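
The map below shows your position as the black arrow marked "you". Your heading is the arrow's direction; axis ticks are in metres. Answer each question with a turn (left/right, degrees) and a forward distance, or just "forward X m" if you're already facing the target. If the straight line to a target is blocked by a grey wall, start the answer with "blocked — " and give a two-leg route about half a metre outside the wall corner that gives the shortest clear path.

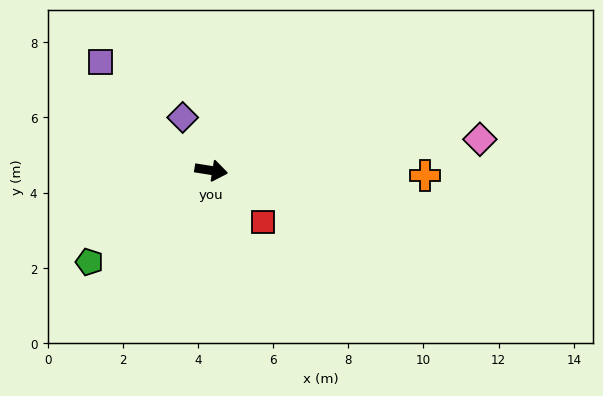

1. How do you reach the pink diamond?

turn left 16°, forward 7.2 m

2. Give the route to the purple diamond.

turn left 127°, forward 1.6 m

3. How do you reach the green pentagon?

turn right 134°, forward 4.1 m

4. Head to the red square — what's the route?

turn right 36°, forward 1.9 m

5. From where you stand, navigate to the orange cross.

turn left 8°, forward 5.7 m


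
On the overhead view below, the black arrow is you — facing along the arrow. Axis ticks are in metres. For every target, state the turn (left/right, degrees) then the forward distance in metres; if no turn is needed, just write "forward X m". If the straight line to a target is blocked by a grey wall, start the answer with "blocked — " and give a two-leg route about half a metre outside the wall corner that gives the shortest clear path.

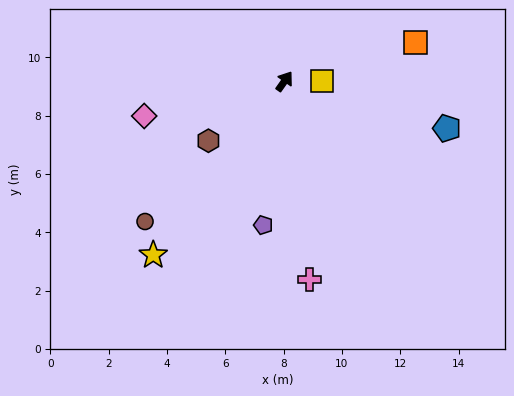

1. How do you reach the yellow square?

turn right 55°, forward 1.3 m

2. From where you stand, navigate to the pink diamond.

turn left 139°, forward 5.0 m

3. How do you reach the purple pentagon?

turn right 153°, forward 5.0 m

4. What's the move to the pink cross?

turn right 138°, forward 6.8 m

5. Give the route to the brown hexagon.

turn left 163°, forward 3.3 m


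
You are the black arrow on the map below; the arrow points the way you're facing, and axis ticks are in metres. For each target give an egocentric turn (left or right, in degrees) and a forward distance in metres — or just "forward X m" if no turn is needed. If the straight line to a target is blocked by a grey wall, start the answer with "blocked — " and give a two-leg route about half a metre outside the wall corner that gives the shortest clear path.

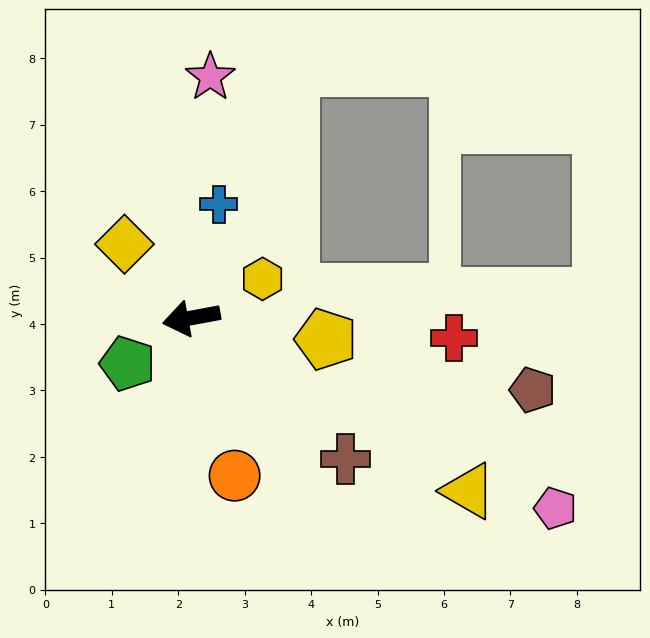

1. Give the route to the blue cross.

turn right 114°, forward 1.8 m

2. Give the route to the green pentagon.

turn left 25°, forward 1.2 m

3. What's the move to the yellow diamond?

turn right 58°, forward 1.5 m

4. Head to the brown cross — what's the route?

turn left 127°, forward 3.1 m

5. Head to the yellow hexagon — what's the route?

turn right 162°, forward 1.2 m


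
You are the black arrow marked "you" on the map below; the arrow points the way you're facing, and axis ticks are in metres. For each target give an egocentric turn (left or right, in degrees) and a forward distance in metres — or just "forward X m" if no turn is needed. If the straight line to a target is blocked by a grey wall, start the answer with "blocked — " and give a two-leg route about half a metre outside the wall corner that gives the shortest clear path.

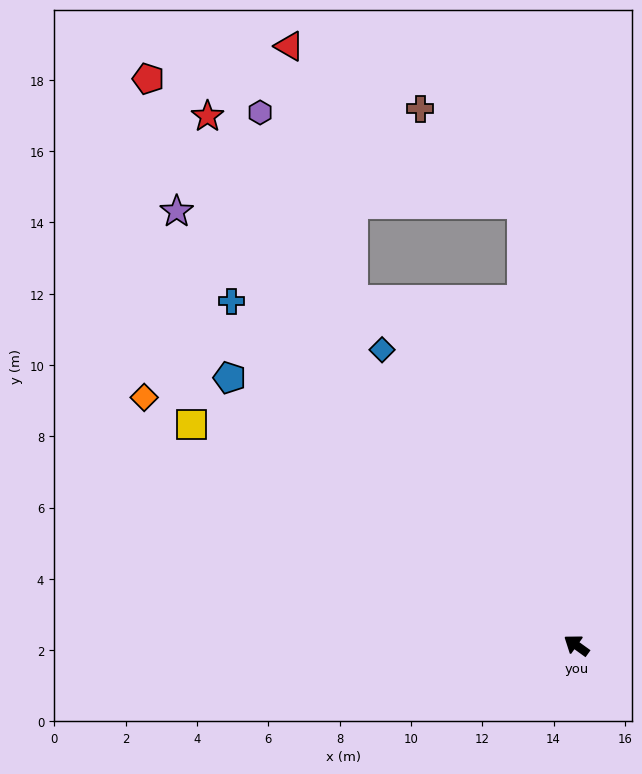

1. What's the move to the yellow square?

turn left 6°, forward 12.5 m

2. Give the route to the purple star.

turn right 12°, forward 16.5 m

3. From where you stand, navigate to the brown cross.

blocked — turn right 47°, forward 12.5 m, then turn left 39°, forward 3.9 m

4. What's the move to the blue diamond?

turn right 21°, forward 9.9 m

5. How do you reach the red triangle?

blocked — turn right 47°, forward 12.5 m, then turn left 49°, forward 7.9 m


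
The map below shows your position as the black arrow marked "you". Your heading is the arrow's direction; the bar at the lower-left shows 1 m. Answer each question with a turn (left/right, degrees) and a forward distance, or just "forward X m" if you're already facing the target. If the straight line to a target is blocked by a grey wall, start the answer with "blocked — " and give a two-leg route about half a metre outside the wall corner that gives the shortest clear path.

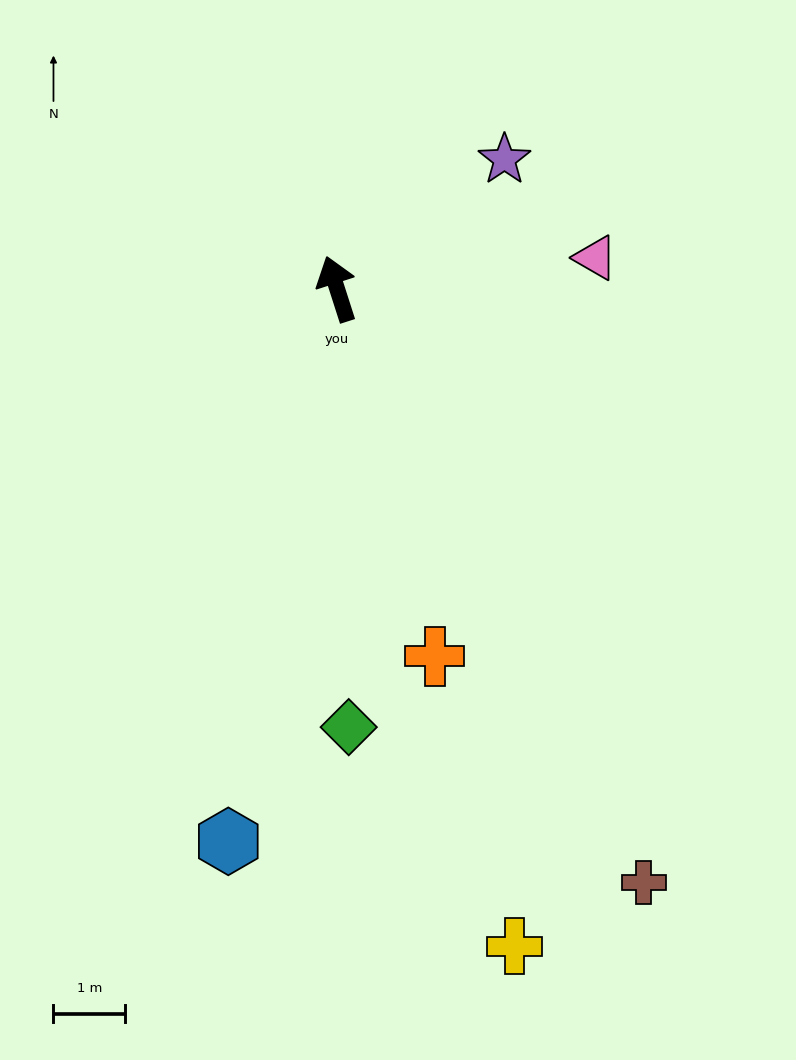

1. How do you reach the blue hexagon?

turn left 151°, forward 7.9 m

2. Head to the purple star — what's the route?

turn right 70°, forward 3.0 m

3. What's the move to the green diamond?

turn left 164°, forward 6.1 m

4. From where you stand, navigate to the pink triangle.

turn right 101°, forward 3.6 m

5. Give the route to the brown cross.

turn right 170°, forward 9.3 m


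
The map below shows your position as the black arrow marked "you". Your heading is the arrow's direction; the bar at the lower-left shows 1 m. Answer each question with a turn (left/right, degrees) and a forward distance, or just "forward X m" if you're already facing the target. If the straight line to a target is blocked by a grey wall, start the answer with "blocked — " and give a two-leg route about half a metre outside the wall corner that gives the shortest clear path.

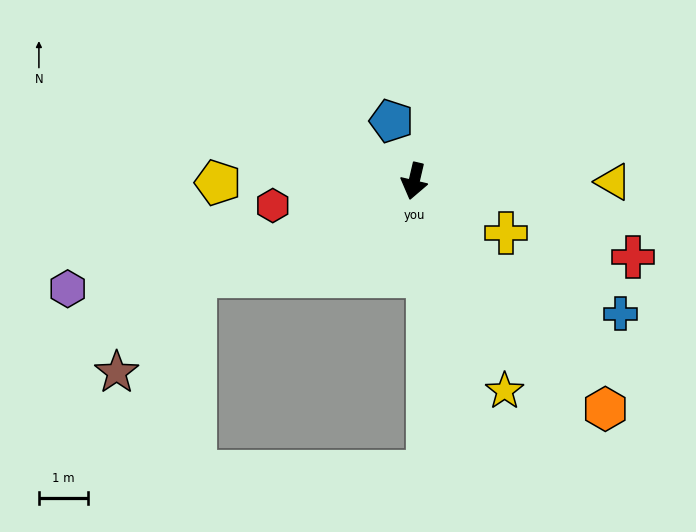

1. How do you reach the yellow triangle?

turn left 103°, forward 4.0 m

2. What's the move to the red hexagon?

turn right 67°, forward 2.9 m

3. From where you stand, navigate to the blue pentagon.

turn right 146°, forward 1.3 m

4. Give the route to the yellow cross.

turn left 74°, forward 2.1 m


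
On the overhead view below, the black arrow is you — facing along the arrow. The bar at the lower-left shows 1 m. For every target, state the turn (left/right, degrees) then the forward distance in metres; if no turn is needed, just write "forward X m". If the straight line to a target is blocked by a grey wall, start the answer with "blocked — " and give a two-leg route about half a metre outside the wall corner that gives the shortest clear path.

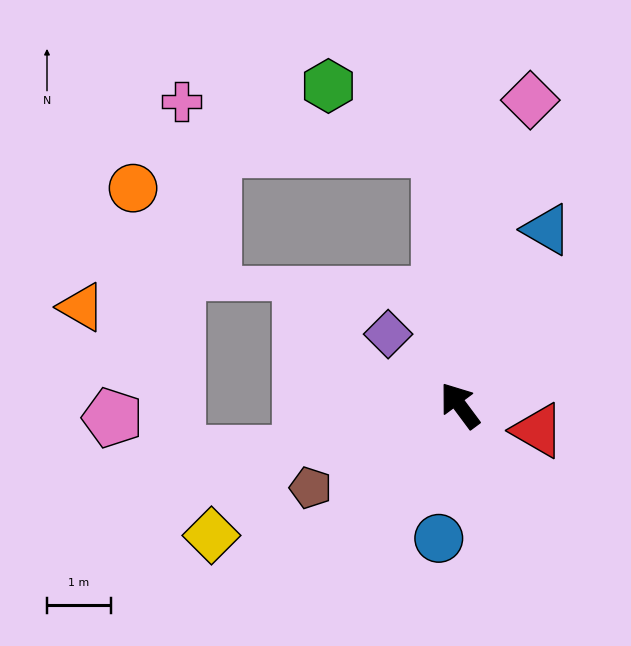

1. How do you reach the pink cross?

blocked — turn right 32°, forward 4.0 m, then turn left 75°, forward 4.1 m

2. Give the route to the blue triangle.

turn right 63°, forward 3.1 m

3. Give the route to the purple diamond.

turn left 8°, forward 1.6 m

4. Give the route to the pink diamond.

turn right 50°, forward 4.9 m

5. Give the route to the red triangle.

turn right 144°, forward 1.3 m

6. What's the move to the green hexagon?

blocked — turn right 32°, forward 4.0 m, then turn left 55°, forward 2.0 m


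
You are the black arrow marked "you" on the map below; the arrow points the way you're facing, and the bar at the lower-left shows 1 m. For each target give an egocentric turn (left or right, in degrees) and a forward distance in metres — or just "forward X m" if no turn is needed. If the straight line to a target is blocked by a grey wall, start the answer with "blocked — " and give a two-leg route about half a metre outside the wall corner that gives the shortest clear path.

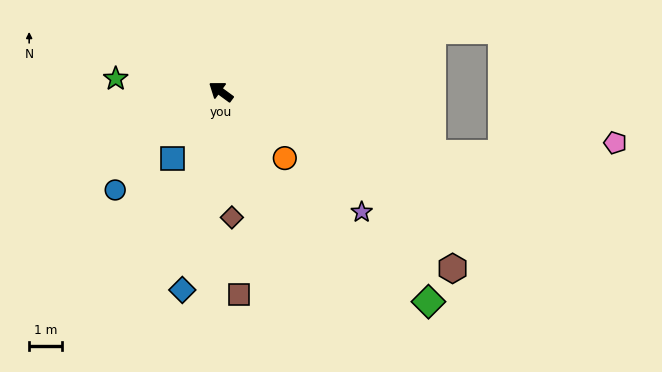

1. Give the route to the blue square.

turn left 90°, forward 2.5 m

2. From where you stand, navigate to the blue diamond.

turn left 115°, forward 6.2 m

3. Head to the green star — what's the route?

turn left 29°, forward 3.3 m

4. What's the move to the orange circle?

turn left 170°, forward 2.8 m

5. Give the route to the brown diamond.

turn left 131°, forward 3.9 m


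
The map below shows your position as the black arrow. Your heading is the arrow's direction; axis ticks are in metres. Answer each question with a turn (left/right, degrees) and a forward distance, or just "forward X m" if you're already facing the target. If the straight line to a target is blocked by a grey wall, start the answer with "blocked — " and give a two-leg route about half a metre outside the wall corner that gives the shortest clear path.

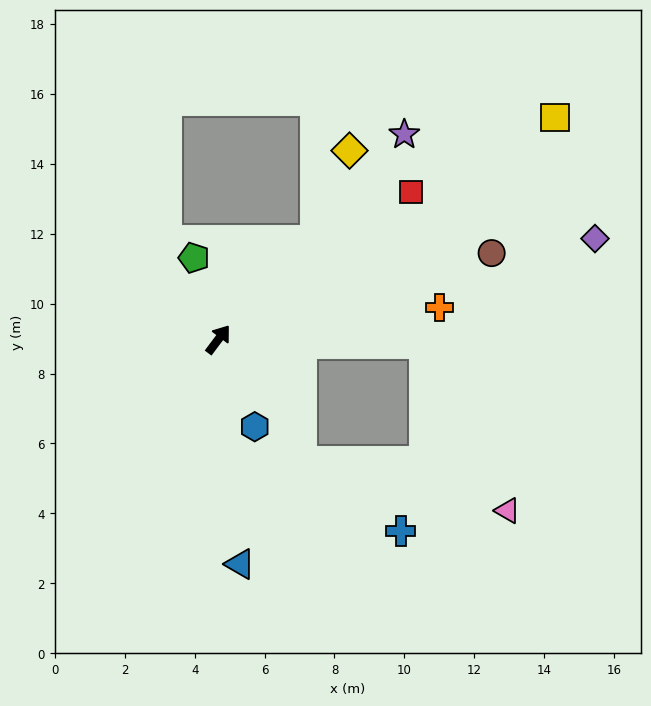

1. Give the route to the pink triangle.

blocked — turn right 55°, forward 5.9 m, then turn right 61°, forward 5.3 m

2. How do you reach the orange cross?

turn right 45°, forward 6.4 m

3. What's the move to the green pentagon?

turn left 53°, forward 2.4 m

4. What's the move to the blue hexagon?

turn right 120°, forward 2.7 m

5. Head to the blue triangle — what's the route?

turn right 138°, forward 6.5 m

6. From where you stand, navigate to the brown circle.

turn right 36°, forward 8.2 m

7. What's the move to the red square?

turn right 16°, forward 6.9 m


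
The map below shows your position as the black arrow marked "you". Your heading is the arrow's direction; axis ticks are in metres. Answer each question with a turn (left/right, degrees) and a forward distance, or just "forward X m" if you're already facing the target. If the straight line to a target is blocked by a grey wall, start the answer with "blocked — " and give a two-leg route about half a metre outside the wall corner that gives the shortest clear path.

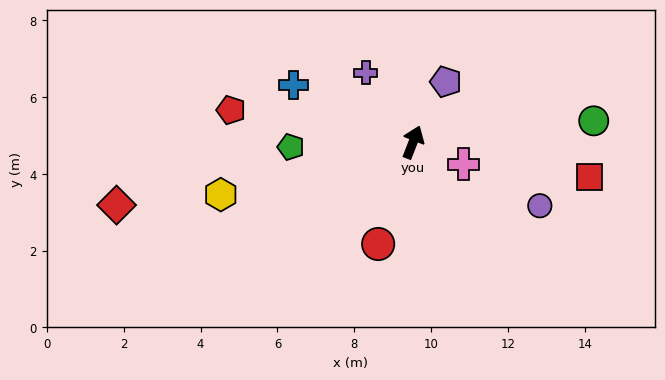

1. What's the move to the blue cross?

turn left 86°, forward 3.4 m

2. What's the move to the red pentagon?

turn left 101°, forward 4.8 m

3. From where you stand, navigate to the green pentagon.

turn left 114°, forward 3.2 m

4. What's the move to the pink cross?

turn right 92°, forward 1.4 m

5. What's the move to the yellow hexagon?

turn left 127°, forward 5.2 m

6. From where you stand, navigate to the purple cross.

turn left 56°, forward 2.2 m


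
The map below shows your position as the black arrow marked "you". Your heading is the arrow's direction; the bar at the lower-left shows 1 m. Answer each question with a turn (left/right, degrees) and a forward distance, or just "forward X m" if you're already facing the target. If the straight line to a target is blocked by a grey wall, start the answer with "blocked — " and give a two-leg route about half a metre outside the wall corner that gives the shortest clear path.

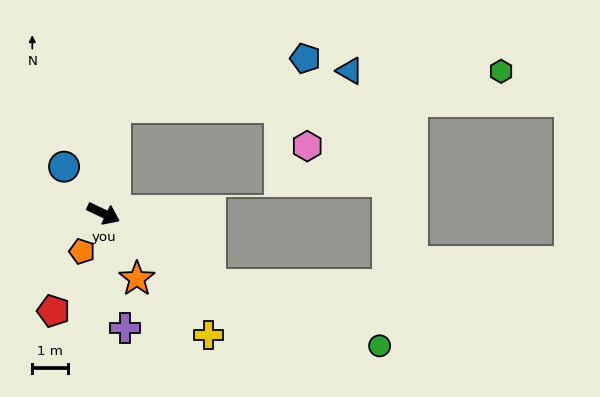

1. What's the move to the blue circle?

turn left 155°, forward 1.7 m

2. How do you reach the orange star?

turn right 38°, forward 2.0 m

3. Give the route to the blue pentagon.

blocked — turn left 109°, forward 2.9 m, then turn right 69°, forward 5.4 m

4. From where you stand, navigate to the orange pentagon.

turn right 94°, forward 1.2 m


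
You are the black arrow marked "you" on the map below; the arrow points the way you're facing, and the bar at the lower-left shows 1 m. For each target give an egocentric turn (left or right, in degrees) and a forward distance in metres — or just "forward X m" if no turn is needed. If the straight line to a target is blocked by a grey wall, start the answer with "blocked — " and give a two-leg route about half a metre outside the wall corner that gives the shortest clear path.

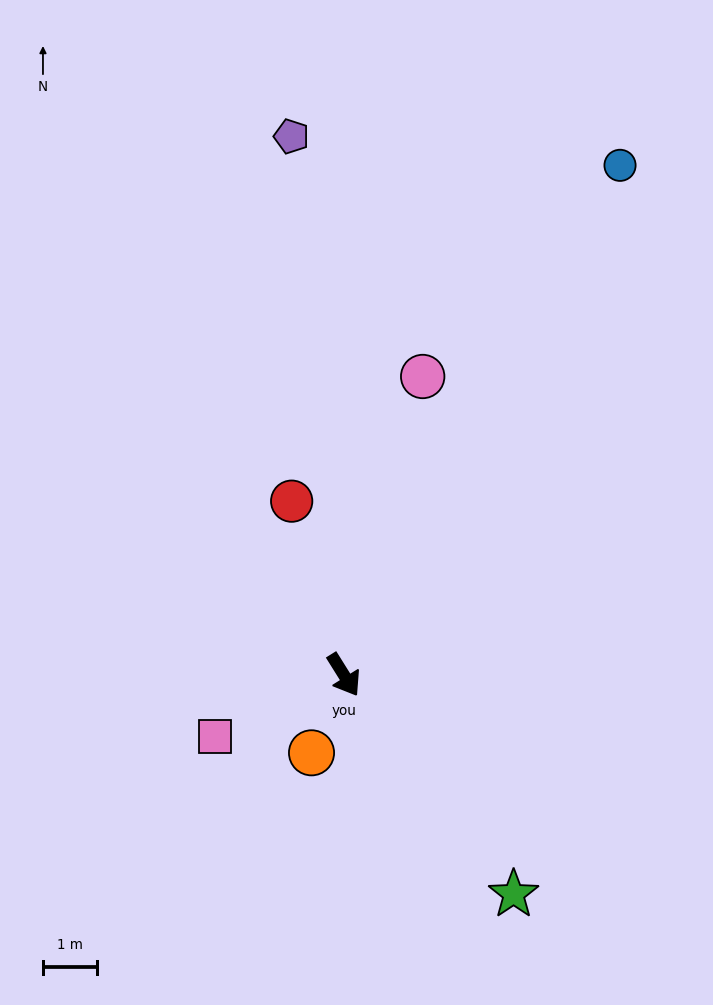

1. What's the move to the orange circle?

turn right 55°, forward 1.6 m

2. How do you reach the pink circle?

turn left 133°, forward 5.8 m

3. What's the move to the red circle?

turn left 165°, forward 3.4 m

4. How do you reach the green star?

turn left 6°, forward 5.2 m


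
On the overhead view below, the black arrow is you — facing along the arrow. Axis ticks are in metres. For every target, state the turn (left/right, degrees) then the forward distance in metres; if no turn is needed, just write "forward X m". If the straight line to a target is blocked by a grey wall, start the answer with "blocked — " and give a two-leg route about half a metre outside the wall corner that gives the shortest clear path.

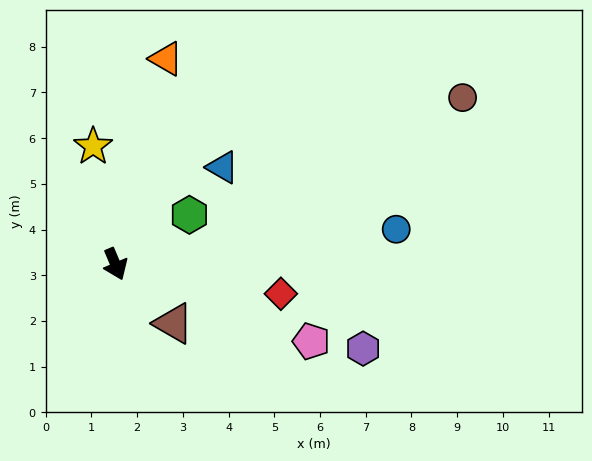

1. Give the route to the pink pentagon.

turn left 46°, forward 4.6 m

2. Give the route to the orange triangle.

turn left 143°, forward 4.6 m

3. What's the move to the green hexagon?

turn left 101°, forward 1.9 m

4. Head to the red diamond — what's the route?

turn left 57°, forward 3.7 m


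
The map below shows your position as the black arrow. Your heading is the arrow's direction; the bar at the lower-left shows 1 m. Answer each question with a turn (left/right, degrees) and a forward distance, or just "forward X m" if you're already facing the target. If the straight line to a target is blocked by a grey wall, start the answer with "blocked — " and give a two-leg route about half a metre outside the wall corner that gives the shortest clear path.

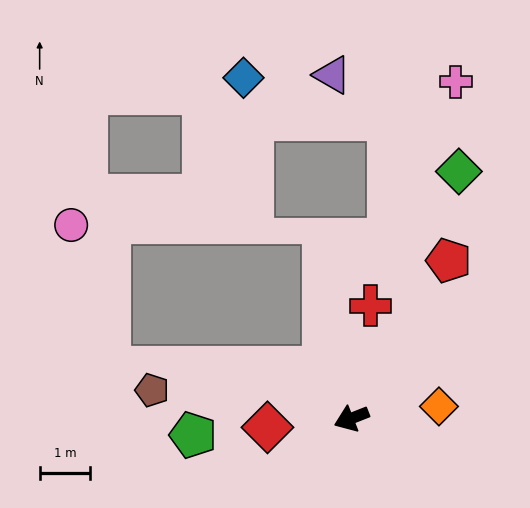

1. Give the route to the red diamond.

turn right 15°, forward 1.7 m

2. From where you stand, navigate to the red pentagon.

turn right 143°, forward 3.7 m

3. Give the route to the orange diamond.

turn left 166°, forward 1.7 m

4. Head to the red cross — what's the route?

turn right 121°, forward 2.3 m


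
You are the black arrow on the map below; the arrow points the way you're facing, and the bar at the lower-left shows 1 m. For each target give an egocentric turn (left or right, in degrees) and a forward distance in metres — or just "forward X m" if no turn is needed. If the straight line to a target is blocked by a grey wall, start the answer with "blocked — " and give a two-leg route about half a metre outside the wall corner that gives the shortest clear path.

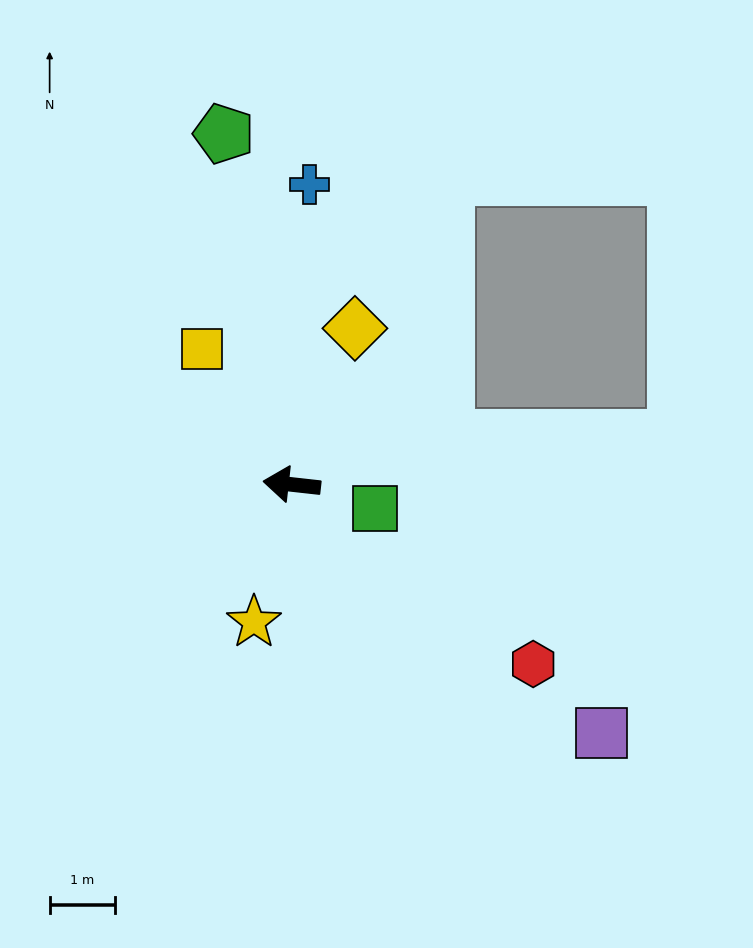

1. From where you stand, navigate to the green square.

turn left 170°, forward 1.3 m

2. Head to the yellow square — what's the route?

turn right 50°, forward 2.5 m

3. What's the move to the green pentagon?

turn right 73°, forward 5.4 m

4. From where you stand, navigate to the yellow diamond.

turn right 106°, forward 2.6 m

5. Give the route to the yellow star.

turn left 81°, forward 2.2 m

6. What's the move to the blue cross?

turn right 87°, forward 4.6 m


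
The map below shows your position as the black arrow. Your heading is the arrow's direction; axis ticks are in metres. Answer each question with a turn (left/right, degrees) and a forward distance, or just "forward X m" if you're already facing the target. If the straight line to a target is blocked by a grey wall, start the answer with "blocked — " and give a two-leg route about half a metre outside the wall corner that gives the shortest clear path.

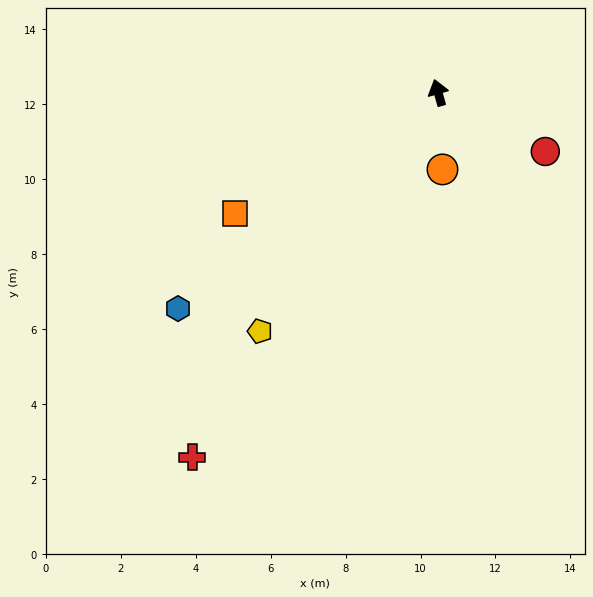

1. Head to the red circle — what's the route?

turn right 135°, forward 3.3 m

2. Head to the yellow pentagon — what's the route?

turn left 127°, forward 7.9 m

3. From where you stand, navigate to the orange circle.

turn left 167°, forward 2.1 m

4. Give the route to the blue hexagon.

turn left 114°, forward 9.0 m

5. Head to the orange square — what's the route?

turn left 105°, forward 6.3 m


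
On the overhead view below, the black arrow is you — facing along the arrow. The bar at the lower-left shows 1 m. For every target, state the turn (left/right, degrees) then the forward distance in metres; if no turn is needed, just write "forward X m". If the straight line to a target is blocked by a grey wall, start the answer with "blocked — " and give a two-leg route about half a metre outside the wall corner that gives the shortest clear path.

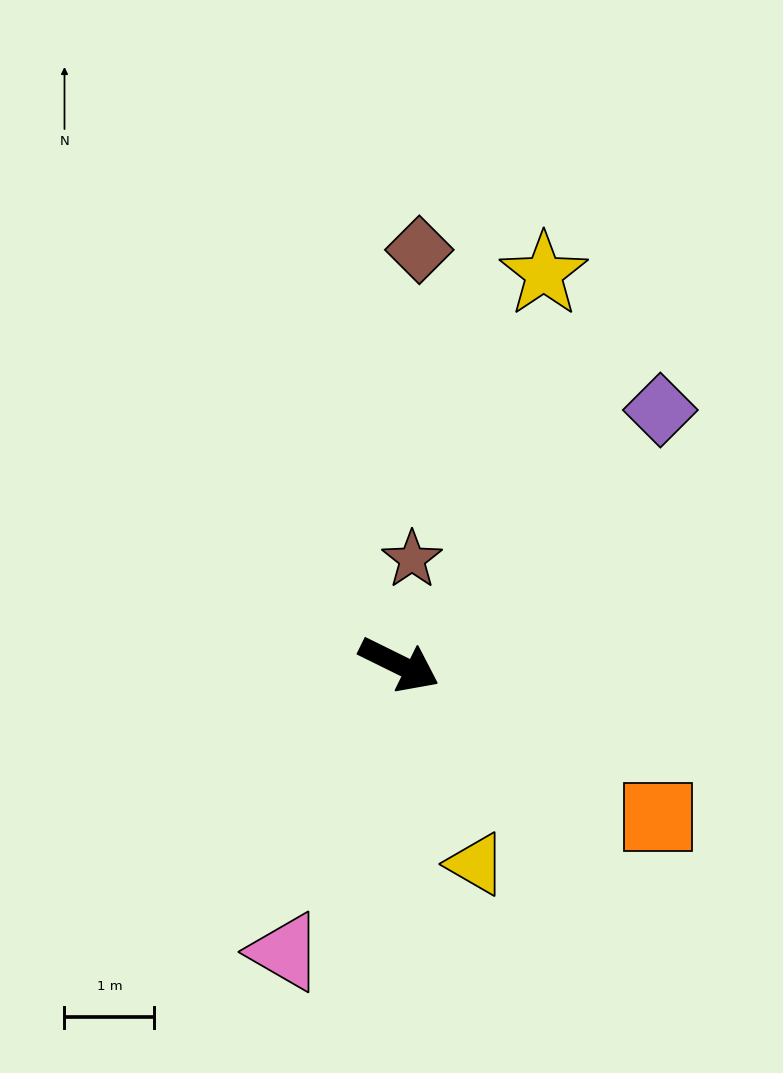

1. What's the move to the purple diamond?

turn left 70°, forward 4.1 m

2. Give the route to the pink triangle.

turn right 85°, forward 3.4 m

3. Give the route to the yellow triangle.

turn right 43°, forward 2.4 m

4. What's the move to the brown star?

turn left 109°, forward 1.2 m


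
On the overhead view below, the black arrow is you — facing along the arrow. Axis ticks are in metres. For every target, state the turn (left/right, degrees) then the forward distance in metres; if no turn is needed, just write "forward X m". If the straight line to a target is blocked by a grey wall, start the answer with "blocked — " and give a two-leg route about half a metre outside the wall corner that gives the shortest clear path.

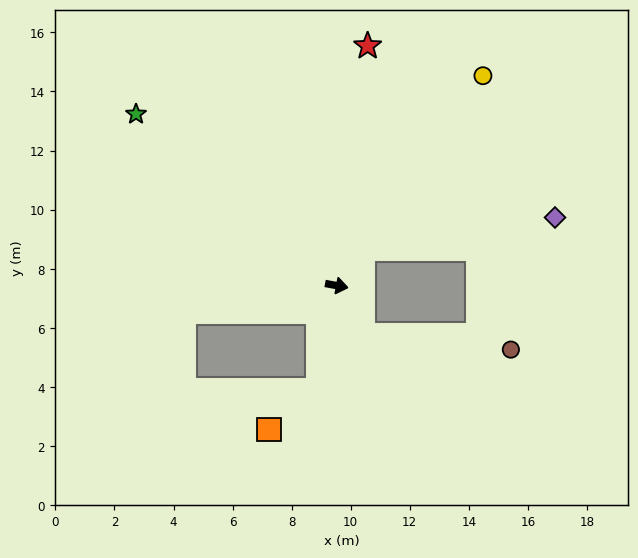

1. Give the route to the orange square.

blocked — turn right 89°, forward 3.6 m, then turn right 42°, forward 2.1 m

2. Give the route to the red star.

turn left 93°, forward 8.2 m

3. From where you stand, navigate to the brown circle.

blocked — turn right 52°, forward 1.9 m, then turn left 57°, forward 5.0 m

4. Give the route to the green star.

turn left 150°, forward 8.9 m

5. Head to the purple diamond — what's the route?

blocked — turn left 65°, forward 1.5 m, then turn right 45°, forward 6.6 m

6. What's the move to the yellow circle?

turn left 66°, forward 8.7 m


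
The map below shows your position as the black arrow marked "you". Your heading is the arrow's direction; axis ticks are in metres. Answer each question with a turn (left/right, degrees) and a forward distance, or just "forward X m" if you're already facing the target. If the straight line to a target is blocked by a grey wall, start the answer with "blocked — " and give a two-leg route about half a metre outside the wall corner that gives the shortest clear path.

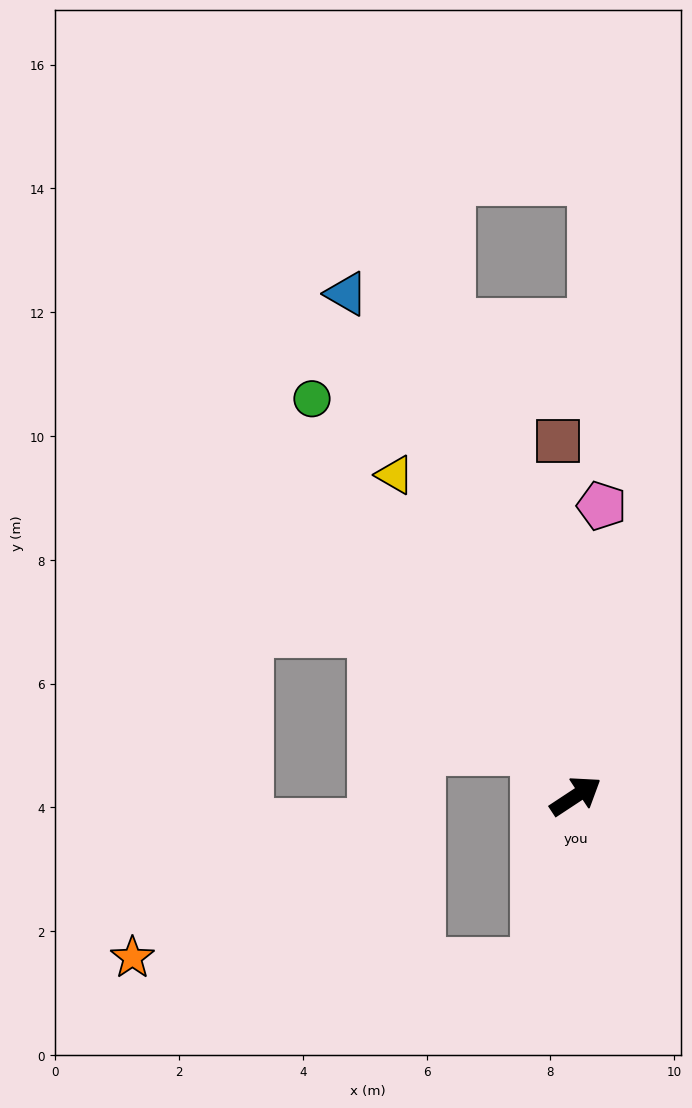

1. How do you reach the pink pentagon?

turn left 51°, forward 4.7 m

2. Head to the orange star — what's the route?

blocked — turn right 137°, forward 2.8 m, then turn right 77°, forward 6.5 m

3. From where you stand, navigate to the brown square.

turn left 59°, forward 5.7 m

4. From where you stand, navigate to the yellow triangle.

turn left 86°, forward 6.0 m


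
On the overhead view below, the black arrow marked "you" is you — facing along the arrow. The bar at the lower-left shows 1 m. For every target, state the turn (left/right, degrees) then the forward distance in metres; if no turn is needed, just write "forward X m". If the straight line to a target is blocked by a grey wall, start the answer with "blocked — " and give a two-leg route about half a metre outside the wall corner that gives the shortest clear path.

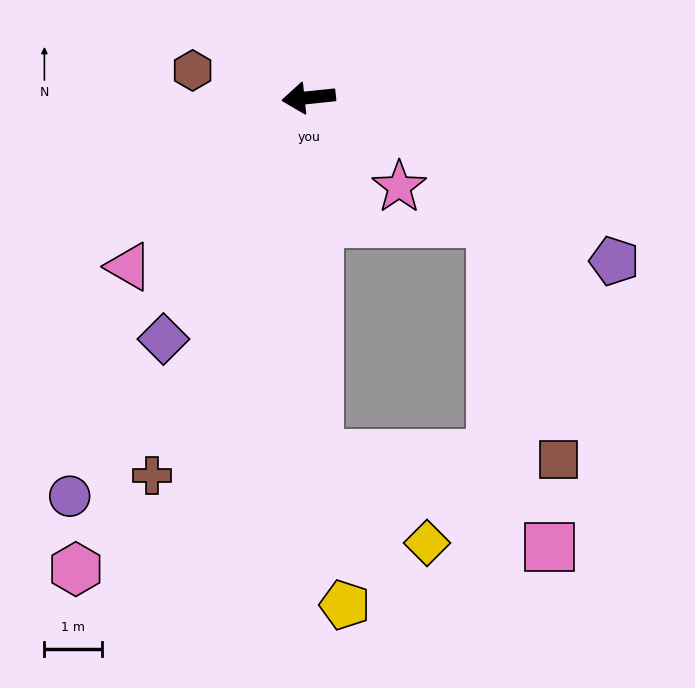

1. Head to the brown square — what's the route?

blocked — turn left 86°, forward 6.2 m, then turn left 87°, forward 4.2 m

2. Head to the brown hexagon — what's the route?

turn right 19°, forward 2.1 m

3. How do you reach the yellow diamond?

blocked — turn left 86°, forward 6.2 m, then turn left 48°, forward 2.4 m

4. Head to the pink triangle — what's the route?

turn left 37°, forward 4.3 m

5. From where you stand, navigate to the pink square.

blocked — turn left 86°, forward 6.2 m, then turn left 66°, forward 4.3 m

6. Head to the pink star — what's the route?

turn left 129°, forward 2.2 m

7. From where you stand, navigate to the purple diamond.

turn left 53°, forward 4.9 m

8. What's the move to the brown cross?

turn left 62°, forward 7.1 m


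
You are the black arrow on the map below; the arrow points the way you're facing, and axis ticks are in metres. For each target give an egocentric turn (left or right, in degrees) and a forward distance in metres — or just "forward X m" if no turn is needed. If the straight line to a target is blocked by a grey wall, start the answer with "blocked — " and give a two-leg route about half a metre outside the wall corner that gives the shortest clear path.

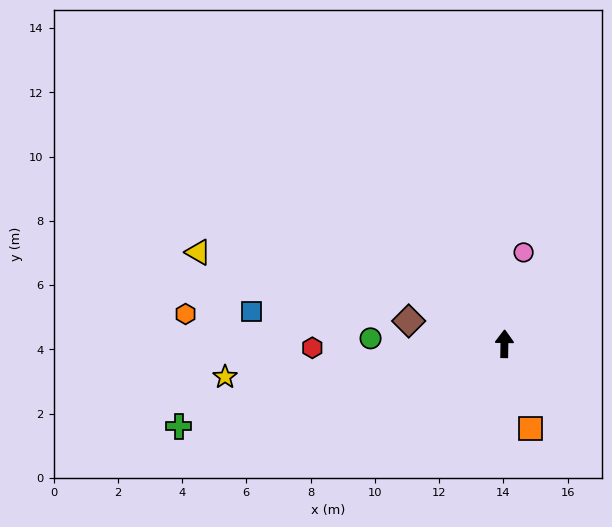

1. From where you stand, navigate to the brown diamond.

turn left 77°, forward 3.1 m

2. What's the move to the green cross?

turn left 105°, forward 10.5 m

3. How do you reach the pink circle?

turn right 11°, forward 2.9 m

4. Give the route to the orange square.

turn right 162°, forward 2.8 m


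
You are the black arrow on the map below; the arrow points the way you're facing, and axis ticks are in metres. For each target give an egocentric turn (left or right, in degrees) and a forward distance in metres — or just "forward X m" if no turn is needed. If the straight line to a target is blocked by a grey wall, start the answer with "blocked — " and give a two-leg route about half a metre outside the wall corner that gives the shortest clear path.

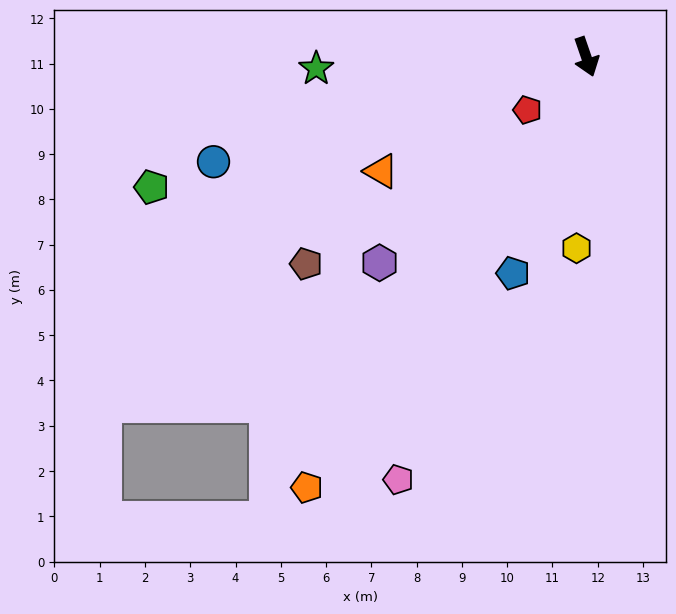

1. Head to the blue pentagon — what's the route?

turn right 38°, forward 5.0 m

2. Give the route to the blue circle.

turn right 93°, forward 8.6 m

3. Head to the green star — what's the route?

turn right 107°, forward 6.0 m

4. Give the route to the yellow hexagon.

turn right 22°, forward 4.2 m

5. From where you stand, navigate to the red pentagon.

turn right 67°, forward 1.7 m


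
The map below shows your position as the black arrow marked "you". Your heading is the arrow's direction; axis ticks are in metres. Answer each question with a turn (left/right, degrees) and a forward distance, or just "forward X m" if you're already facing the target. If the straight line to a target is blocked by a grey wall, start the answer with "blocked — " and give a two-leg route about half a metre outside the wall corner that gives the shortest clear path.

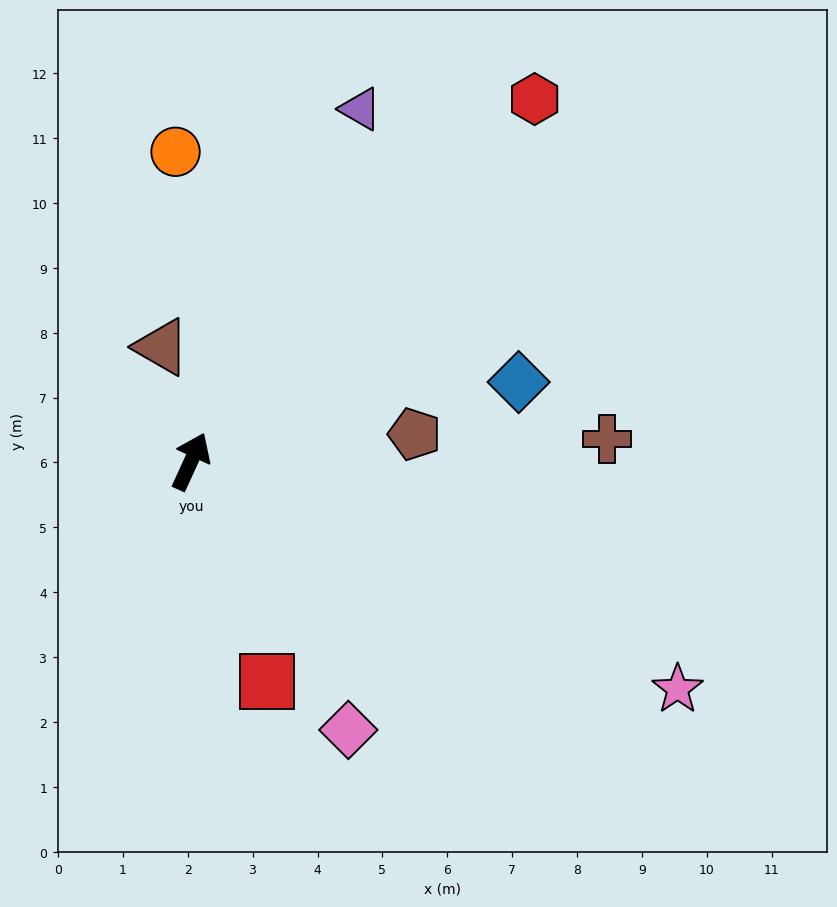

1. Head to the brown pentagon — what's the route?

turn right 59°, forward 3.5 m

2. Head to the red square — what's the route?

turn right 136°, forward 3.6 m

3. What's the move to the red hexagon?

turn right 19°, forward 7.7 m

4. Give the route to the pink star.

turn right 91°, forward 8.3 m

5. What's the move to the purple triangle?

forward 6.0 m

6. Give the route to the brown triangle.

turn left 39°, forward 1.8 m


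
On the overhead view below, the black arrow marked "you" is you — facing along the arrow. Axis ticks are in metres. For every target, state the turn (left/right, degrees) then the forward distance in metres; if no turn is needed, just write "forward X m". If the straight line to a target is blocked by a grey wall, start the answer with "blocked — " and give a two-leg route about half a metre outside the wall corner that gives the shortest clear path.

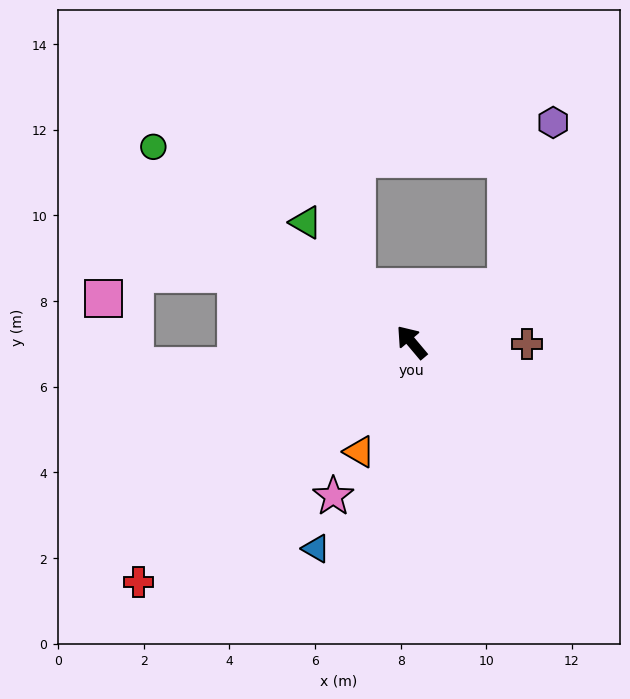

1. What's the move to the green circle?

turn left 13°, forward 7.6 m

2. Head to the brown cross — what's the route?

turn right 131°, forward 2.7 m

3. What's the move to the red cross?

turn left 91°, forward 8.5 m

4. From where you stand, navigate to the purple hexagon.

blocked — turn right 99°, forward 2.5 m, then turn left 42°, forward 4.0 m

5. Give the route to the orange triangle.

turn left 114°, forward 2.8 m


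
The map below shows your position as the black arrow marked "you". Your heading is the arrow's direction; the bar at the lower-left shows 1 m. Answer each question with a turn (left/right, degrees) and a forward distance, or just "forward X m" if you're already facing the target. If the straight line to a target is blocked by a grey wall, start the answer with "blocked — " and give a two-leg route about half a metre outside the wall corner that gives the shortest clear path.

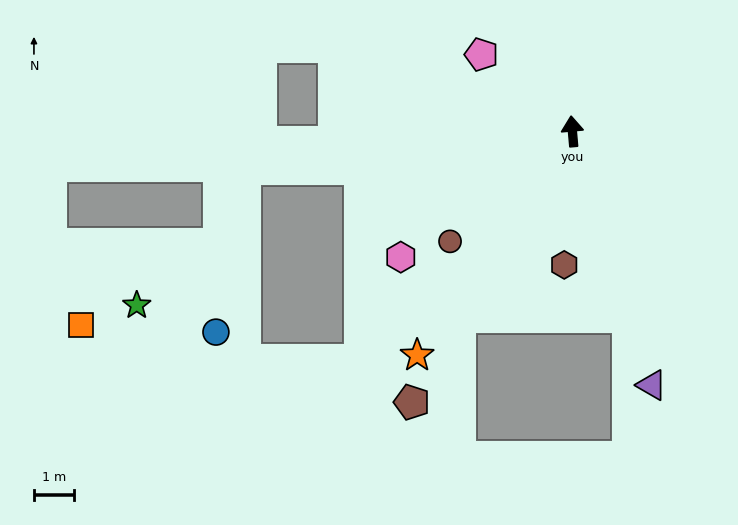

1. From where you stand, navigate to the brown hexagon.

turn left 171°, forward 3.4 m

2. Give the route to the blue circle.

blocked — turn left 91°, forward 8.3 m, then turn left 74°, forward 4.2 m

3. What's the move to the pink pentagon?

turn left 45°, forward 3.0 m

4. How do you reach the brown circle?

turn left 127°, forward 4.1 m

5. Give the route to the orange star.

turn left 140°, forward 6.9 m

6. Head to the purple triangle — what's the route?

turn right 168°, forward 6.7 m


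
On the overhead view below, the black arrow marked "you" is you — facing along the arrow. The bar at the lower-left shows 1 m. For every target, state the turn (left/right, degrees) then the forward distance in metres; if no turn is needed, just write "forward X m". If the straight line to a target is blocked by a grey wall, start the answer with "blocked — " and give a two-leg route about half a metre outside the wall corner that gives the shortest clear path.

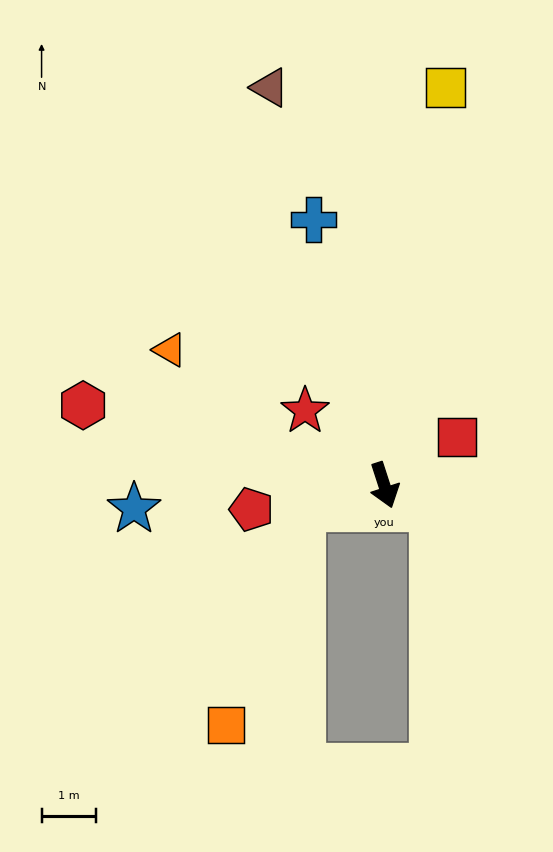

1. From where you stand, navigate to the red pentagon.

turn right 98°, forward 2.5 m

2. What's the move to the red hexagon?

turn right 123°, forward 5.7 m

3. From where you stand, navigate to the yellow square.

turn left 153°, forward 7.4 m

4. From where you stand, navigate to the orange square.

blocked — turn right 92°, forward 1.6 m, then turn left 54°, forward 4.2 m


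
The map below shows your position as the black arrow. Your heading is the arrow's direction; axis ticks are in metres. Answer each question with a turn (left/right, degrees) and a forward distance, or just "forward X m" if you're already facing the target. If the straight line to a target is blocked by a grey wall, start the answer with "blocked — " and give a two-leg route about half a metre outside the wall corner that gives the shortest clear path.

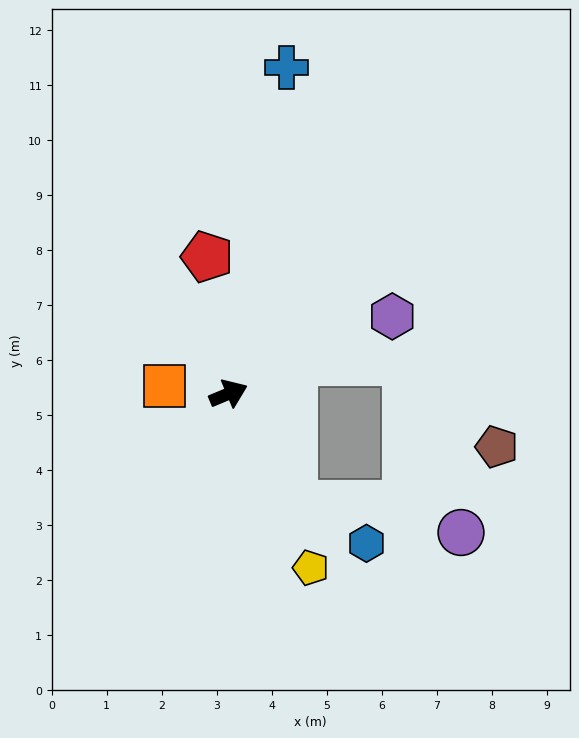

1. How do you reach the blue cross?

turn left 57°, forward 6.0 m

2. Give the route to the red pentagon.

turn left 76°, forward 2.5 m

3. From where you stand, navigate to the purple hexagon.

turn left 3°, forward 3.3 m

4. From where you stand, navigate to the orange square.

turn left 151°, forward 1.2 m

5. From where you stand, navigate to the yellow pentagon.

turn right 87°, forward 3.5 m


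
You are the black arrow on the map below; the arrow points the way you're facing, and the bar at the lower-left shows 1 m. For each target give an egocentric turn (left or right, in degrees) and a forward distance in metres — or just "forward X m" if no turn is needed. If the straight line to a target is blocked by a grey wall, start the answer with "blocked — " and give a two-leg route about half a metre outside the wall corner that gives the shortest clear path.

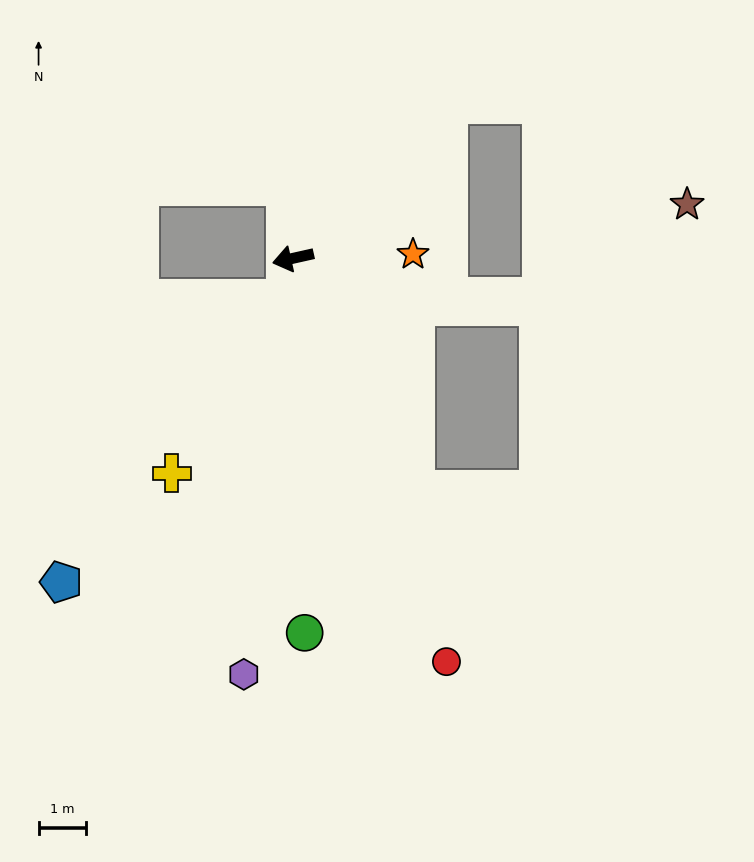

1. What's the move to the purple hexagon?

turn left 71°, forward 8.9 m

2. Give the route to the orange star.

turn left 169°, forward 2.5 m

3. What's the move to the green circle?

turn left 79°, forward 7.9 m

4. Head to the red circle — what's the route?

turn left 98°, forward 9.1 m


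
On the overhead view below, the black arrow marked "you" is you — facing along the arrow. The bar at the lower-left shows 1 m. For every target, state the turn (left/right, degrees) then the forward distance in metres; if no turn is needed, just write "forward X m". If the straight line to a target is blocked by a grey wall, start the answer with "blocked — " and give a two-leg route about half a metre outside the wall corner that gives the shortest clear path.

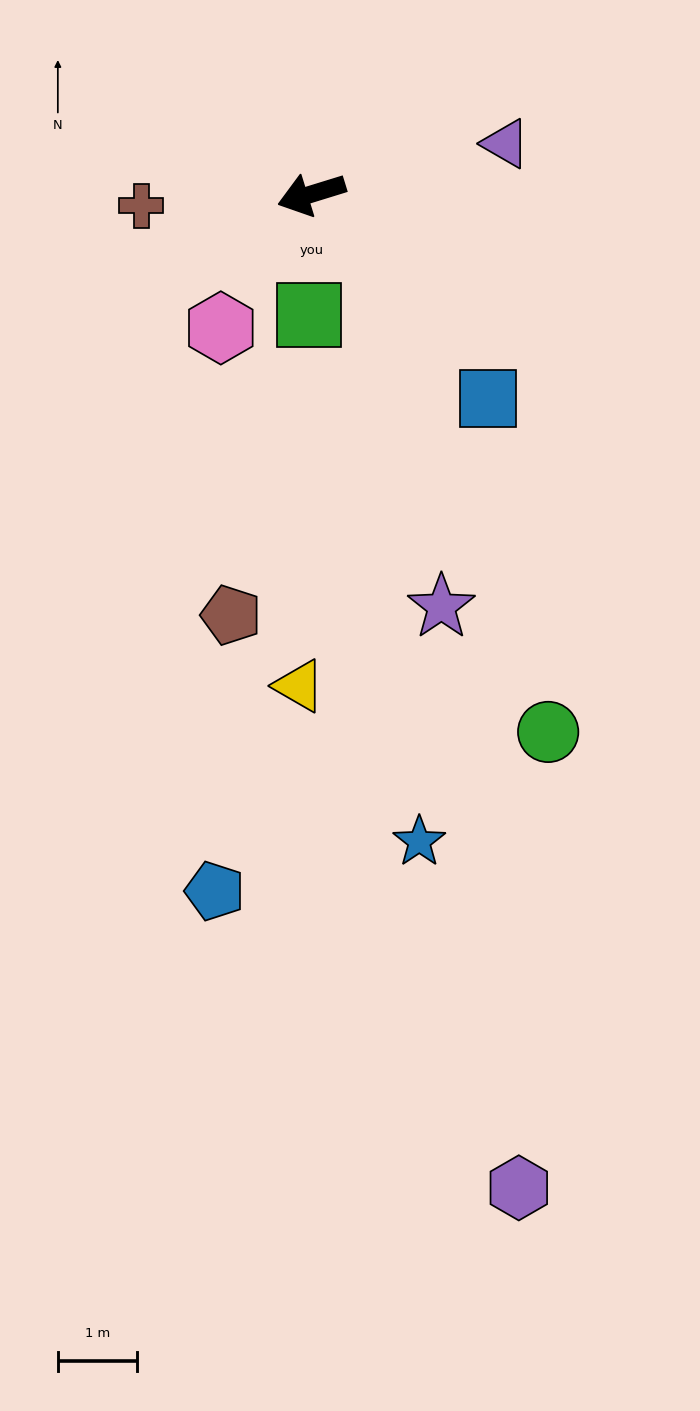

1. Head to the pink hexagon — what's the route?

turn left 39°, forward 2.0 m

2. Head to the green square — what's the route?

turn left 72°, forward 1.5 m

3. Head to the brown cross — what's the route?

turn right 13°, forward 2.2 m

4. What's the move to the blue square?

turn left 114°, forward 3.4 m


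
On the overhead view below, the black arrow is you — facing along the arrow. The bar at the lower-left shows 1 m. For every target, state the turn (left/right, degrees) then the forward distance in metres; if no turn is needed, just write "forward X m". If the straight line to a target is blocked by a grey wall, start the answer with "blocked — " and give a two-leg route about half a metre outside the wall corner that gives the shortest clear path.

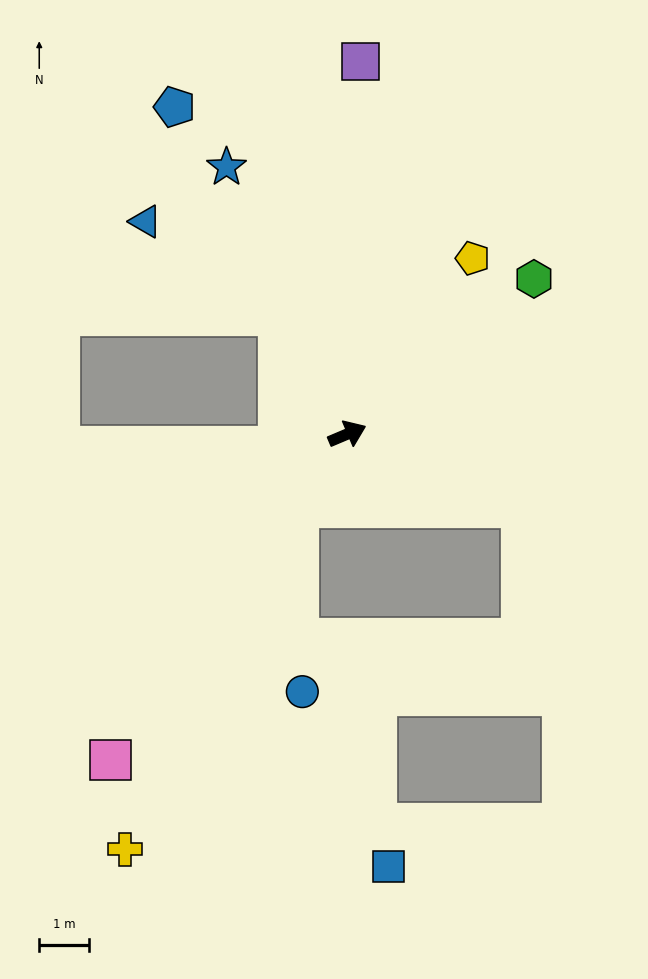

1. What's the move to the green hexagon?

turn left 17°, forward 4.9 m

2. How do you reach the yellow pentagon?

turn left 32°, forward 4.3 m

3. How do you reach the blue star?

turn left 91°, forward 5.9 m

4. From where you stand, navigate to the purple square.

turn left 65°, forward 7.5 m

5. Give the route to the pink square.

turn right 149°, forward 8.1 m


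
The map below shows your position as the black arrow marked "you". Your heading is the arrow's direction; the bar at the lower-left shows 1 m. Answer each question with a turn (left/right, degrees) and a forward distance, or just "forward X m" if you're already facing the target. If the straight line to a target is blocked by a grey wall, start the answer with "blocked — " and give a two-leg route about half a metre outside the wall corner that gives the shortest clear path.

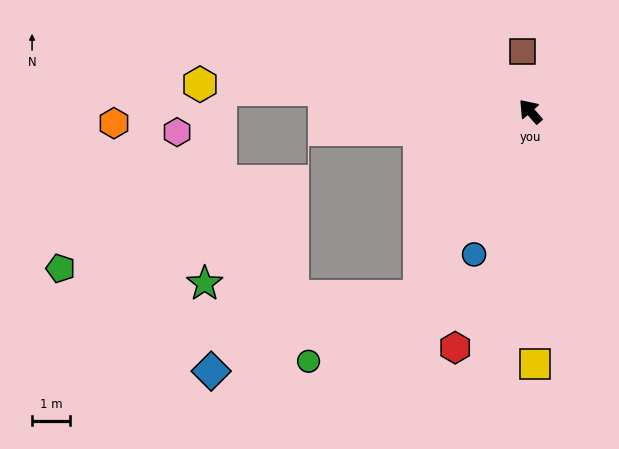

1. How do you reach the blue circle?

turn left 117°, forward 4.0 m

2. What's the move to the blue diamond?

blocked — turn left 107°, forward 5.7 m, then turn right 38°, forward 5.8 m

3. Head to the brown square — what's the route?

turn right 34°, forward 1.6 m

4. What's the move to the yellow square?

turn left 140°, forward 6.7 m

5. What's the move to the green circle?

blocked — turn left 107°, forward 5.7 m, then turn right 28°, forward 3.4 m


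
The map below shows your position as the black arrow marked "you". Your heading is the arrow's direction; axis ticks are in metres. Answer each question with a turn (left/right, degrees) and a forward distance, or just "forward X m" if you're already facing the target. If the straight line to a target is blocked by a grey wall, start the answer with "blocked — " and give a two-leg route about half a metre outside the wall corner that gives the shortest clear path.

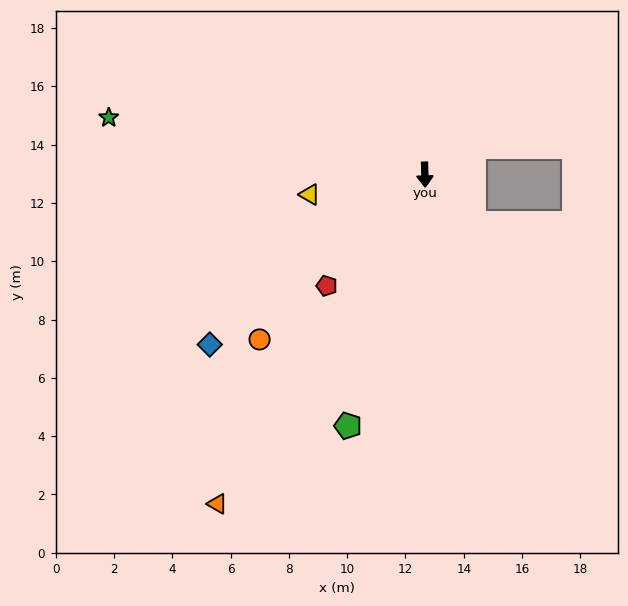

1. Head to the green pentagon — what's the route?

turn right 19°, forward 9.0 m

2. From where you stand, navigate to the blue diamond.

turn right 53°, forward 9.4 m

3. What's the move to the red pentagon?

turn right 43°, forward 5.1 m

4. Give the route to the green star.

turn right 102°, forward 11.0 m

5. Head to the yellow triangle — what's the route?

turn right 82°, forward 4.0 m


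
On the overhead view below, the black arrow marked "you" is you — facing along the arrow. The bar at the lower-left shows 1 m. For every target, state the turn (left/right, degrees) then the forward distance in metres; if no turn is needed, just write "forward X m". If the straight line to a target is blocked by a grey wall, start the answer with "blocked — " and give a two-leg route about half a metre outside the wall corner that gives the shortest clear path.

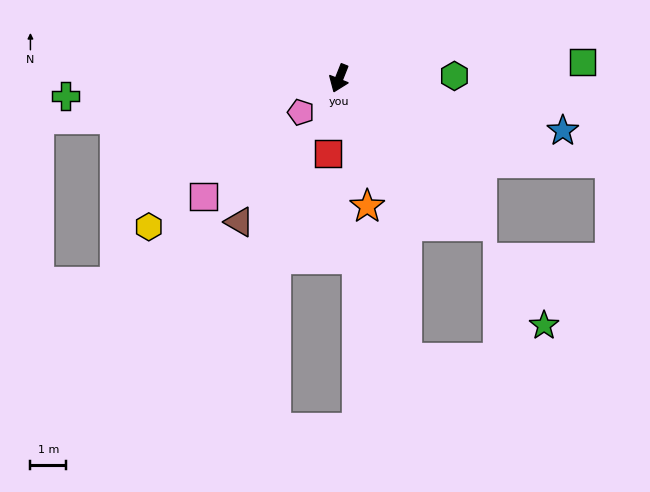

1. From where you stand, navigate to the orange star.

turn left 34°, forward 3.7 m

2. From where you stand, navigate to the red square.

turn left 13°, forward 2.1 m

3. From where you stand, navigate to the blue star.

turn left 98°, forward 6.4 m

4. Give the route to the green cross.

turn right 65°, forward 7.7 m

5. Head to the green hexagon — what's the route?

turn left 113°, forward 3.2 m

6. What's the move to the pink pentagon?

turn right 27°, forward 1.4 m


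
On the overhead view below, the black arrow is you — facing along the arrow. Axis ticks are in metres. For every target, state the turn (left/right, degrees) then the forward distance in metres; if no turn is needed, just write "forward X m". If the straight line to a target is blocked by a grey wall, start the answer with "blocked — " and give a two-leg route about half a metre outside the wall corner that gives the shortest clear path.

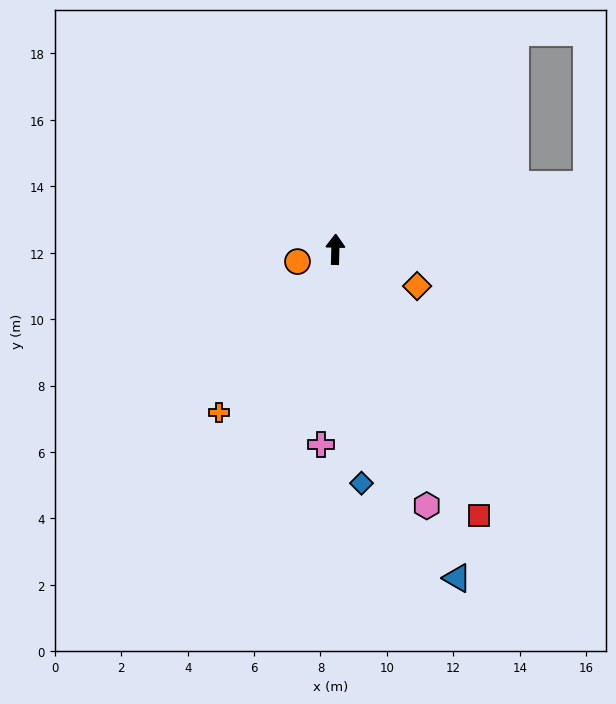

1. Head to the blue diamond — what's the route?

turn right 172°, forward 7.1 m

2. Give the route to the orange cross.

turn left 146°, forward 6.0 m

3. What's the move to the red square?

turn right 150°, forward 9.1 m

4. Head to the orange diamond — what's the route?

turn right 113°, forward 2.7 m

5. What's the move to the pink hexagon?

turn right 159°, forward 8.2 m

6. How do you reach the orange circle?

turn left 109°, forward 1.2 m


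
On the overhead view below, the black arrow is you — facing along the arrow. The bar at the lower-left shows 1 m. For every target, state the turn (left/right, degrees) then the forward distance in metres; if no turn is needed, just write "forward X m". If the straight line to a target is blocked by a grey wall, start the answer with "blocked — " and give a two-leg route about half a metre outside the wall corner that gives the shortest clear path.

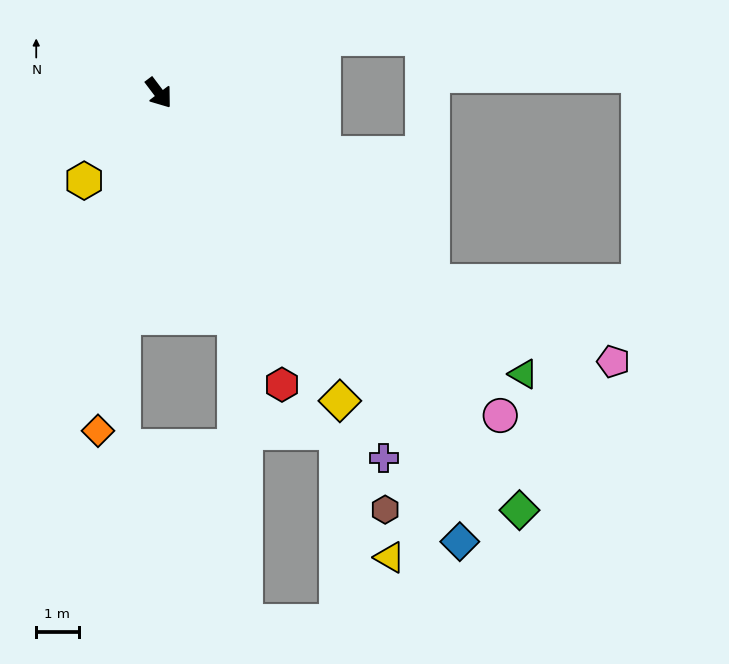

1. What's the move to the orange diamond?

turn right 47°, forward 8.1 m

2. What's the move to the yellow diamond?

turn right 7°, forward 8.4 m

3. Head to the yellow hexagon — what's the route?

turn right 78°, forward 2.7 m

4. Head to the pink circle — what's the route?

turn left 10°, forward 11.1 m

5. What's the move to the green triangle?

turn left 15°, forward 10.8 m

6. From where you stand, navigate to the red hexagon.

turn right 14°, forward 7.5 m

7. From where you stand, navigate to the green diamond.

turn left 4°, forward 13.0 m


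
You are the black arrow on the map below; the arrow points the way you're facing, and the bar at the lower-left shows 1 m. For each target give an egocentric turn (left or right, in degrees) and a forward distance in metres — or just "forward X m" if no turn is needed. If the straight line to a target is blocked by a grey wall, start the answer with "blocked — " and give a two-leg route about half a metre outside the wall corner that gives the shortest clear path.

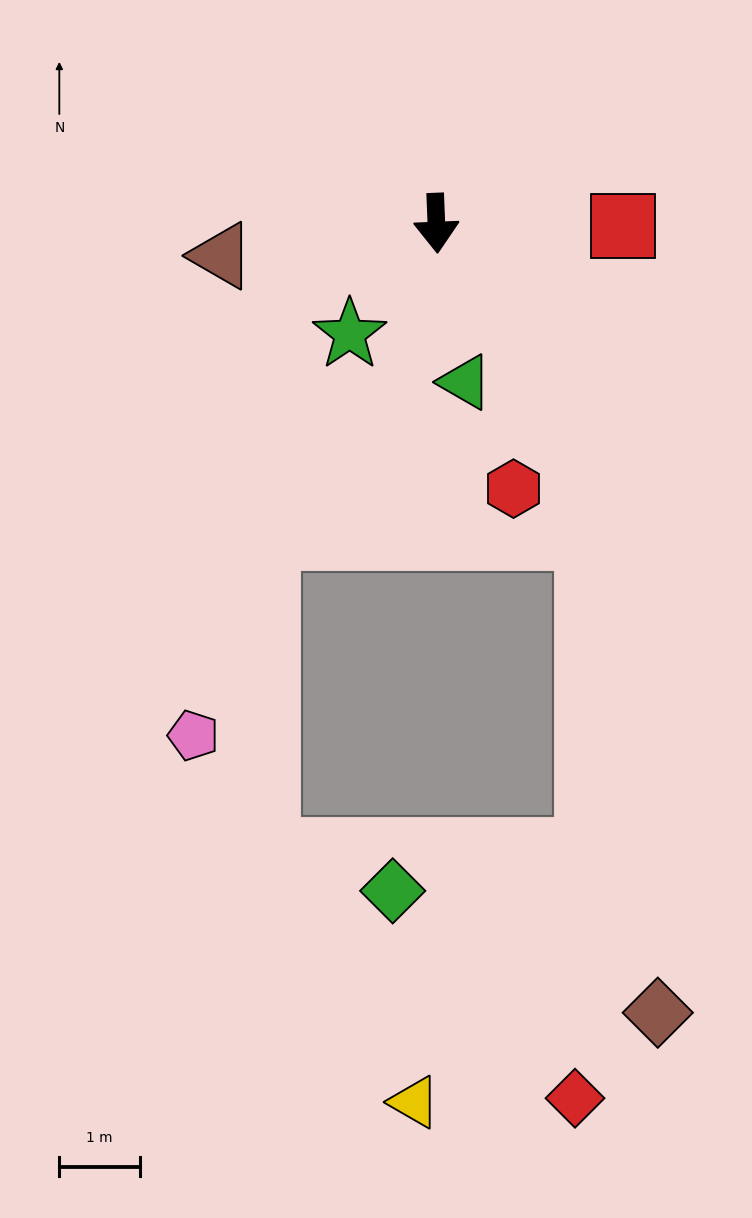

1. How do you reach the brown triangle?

turn right 84°, forward 2.7 m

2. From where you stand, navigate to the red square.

turn left 87°, forward 2.3 m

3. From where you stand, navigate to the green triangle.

turn left 8°, forward 2.0 m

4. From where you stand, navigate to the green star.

turn right 40°, forward 1.7 m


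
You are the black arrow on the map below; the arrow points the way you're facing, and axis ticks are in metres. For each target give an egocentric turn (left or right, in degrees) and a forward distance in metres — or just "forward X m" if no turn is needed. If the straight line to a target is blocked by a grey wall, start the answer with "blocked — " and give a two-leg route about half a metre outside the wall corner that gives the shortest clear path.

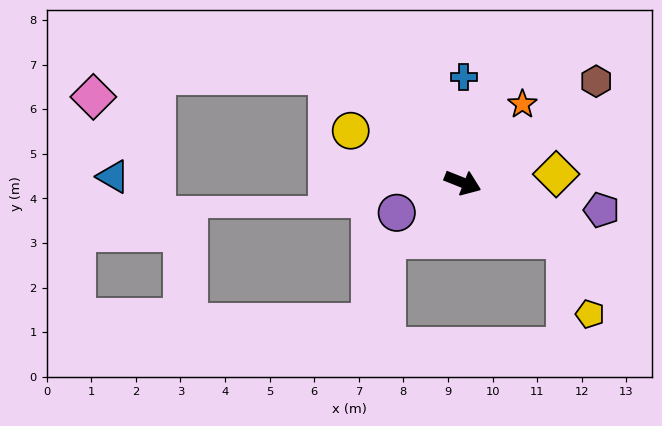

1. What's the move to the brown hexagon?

turn left 59°, forward 3.8 m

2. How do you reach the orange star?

turn left 74°, forward 2.2 m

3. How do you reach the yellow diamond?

turn left 27°, forward 2.1 m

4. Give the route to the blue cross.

turn left 111°, forward 2.4 m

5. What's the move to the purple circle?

turn right 134°, forward 1.6 m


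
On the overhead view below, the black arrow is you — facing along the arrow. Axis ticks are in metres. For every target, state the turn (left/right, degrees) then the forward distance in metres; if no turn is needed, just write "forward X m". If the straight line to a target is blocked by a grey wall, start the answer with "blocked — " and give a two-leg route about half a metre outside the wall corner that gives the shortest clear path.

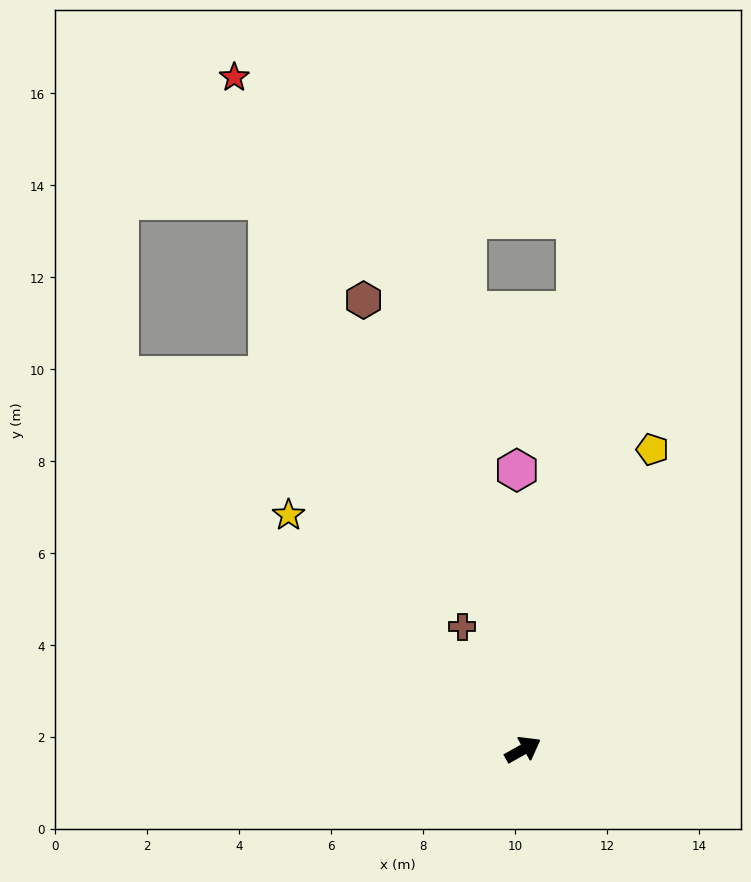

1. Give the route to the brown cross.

turn left 87°, forward 3.0 m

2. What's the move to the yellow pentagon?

turn left 37°, forward 7.1 m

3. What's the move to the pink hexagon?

turn left 62°, forward 6.1 m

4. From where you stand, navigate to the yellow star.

turn left 106°, forward 7.2 m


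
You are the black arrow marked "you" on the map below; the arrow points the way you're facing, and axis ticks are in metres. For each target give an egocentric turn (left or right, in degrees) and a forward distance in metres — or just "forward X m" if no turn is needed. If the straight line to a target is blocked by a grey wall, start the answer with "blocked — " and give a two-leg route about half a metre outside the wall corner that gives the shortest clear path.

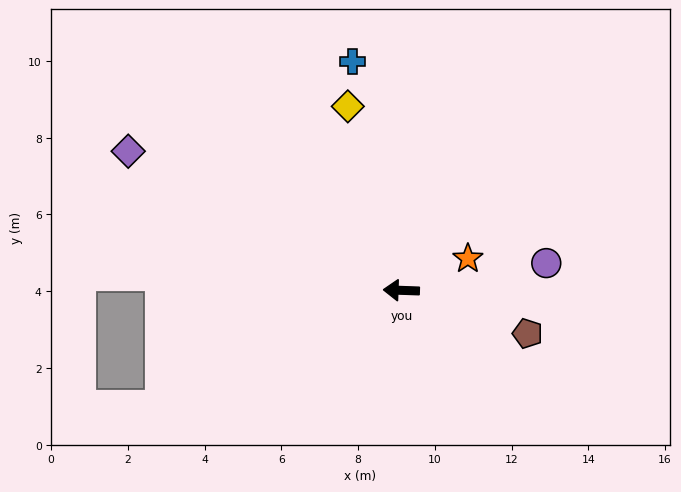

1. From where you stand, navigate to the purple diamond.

turn right 25°, forward 8.0 m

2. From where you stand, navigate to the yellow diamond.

turn right 72°, forward 5.0 m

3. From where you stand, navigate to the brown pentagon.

turn left 163°, forward 3.5 m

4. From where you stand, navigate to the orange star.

turn right 152°, forward 1.9 m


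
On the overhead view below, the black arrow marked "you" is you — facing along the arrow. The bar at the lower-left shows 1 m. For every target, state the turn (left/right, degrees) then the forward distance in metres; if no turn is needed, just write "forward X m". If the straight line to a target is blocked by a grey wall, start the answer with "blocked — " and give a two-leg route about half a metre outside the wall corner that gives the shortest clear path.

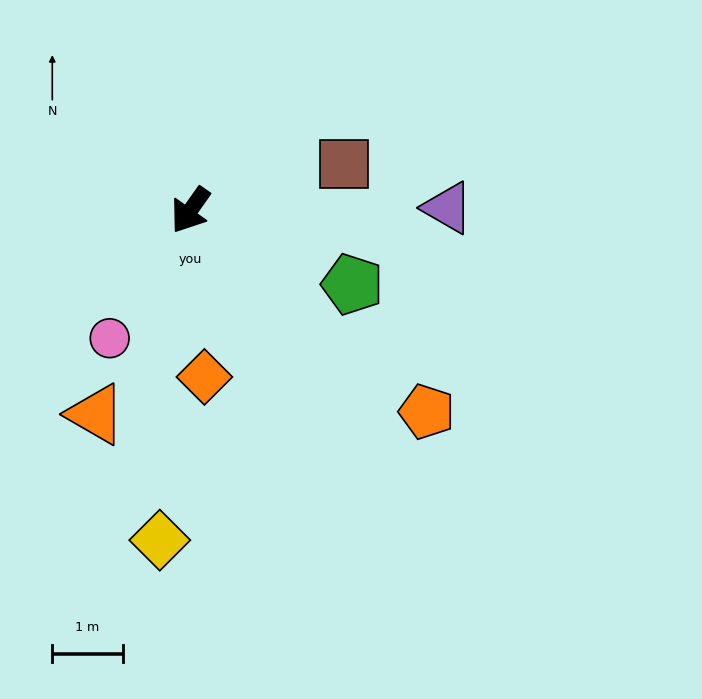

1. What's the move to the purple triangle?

turn left 126°, forward 3.7 m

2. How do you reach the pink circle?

turn left 3°, forward 2.2 m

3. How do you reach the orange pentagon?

turn left 85°, forward 4.4 m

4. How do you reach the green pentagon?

turn left 101°, forward 2.5 m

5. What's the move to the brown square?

turn left 142°, forward 2.3 m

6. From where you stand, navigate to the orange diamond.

turn left 40°, forward 2.4 m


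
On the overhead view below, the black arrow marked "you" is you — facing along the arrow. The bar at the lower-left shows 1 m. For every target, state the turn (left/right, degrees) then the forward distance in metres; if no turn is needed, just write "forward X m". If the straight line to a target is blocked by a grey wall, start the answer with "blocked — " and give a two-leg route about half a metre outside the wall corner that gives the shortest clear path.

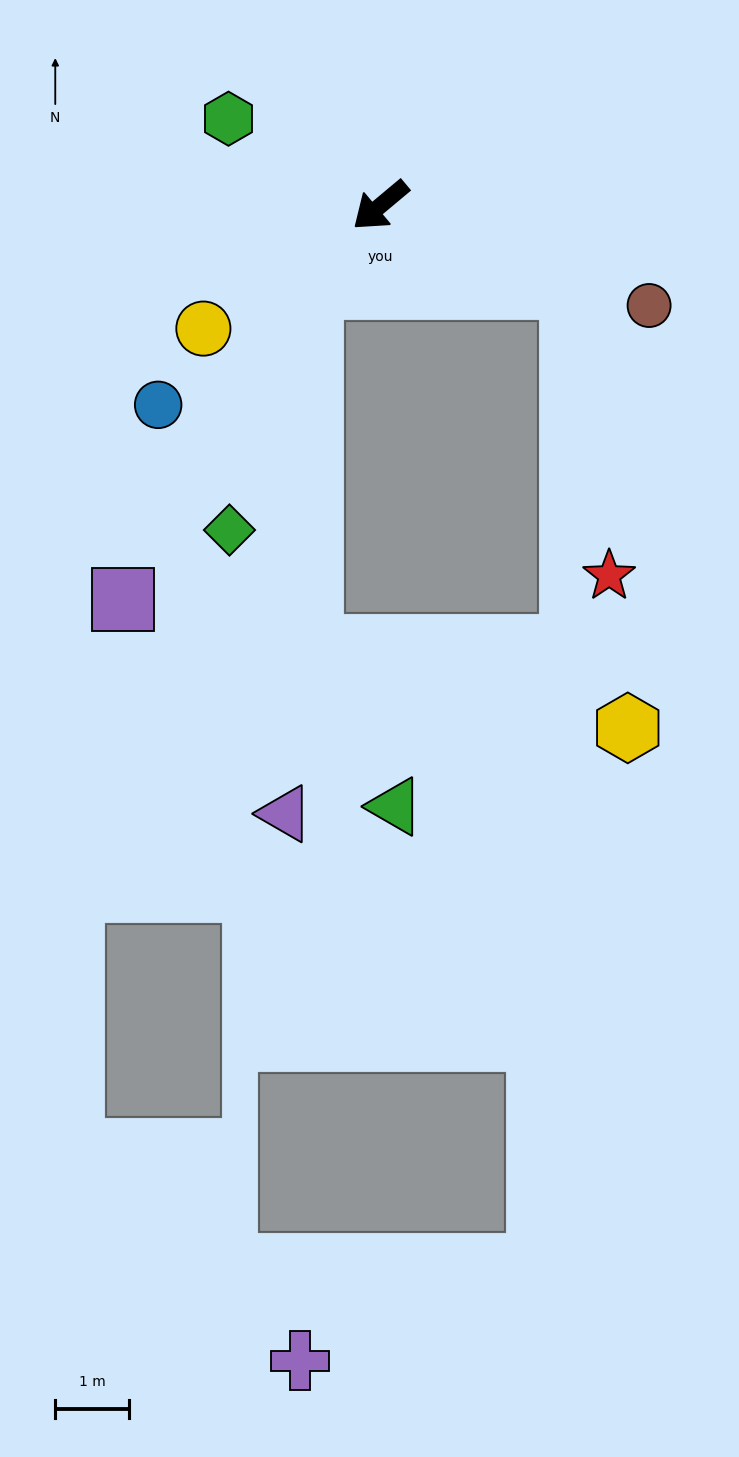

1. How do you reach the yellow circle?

turn right 5°, forward 2.9 m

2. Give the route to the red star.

blocked — turn left 117°, forward 2.8 m, then turn right 59°, forward 3.9 m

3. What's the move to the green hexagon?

turn right 70°, forward 2.4 m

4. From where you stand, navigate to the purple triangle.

blocked — turn left 10°, forward 1.5 m, then turn left 37°, forward 7.2 m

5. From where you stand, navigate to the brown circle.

turn left 120°, forward 3.9 m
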